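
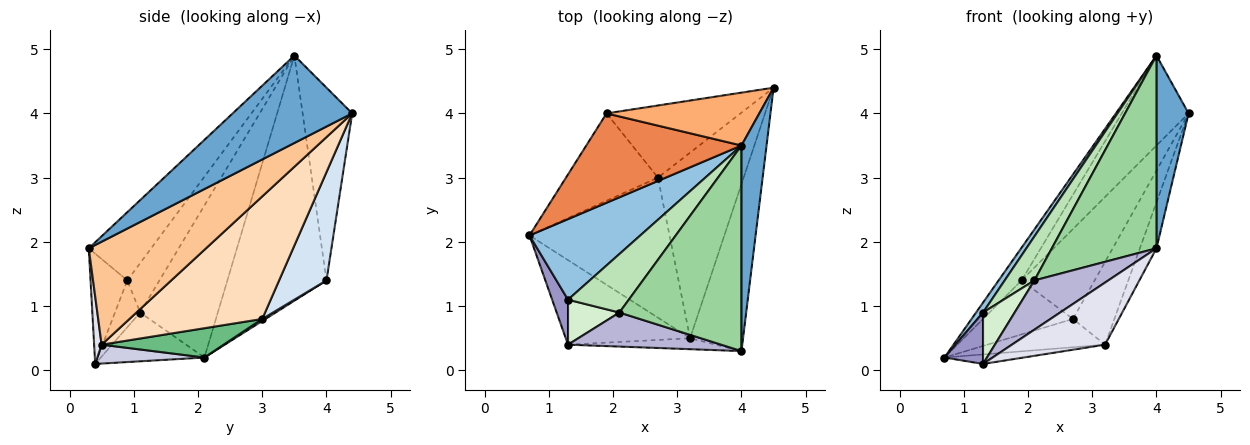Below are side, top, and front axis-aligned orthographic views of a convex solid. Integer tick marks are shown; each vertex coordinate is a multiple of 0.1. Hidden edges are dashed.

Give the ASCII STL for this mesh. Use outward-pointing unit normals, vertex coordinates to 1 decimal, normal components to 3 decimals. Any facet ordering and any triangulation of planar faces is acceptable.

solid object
 facet normal 0.931 -0.250 0.267
  outer loop
   vertex 4.0 3.5 4.9
   vertex 4.0 0.3 1.9
   vertex 4.5 4.4 4.0
  endloop
 endfacet
 facet normal -0.806 -0.072 0.587
  outer loop
   vertex 1.3 1.1 0.9
   vertex 4.0 3.5 4.9
   vertex 0.7 2.1 0.2
  endloop
 endfacet
 facet normal 0.019 0.525 -0.851
  outer loop
   vertex 1.9 4.0 1.4
   vertex 2.7 3.0 0.8
   vertex 0.7 2.1 0.2
  endloop
 endfacet
 facet normal 0.451 0.696 -0.558
  outer loop
   vertex 1.9 4.0 1.4
   vertex 4.5 4.4 4.0
   vertex 2.7 3.0 0.8
  endloop
 endfacet
 facet normal -0.829 0.192 0.525
  outer loop
   vertex 1.9 4.0 1.4
   vertex 0.7 2.1 0.2
   vertex 4.0 3.5 4.9
  endloop
 endfacet
 facet normal -0.539 0.726 0.427
  outer loop
   vertex 1.9 4.0 1.4
   vertex 4.0 3.5 4.9
   vertex 4.5 4.4 4.0
  endloop
 endfacet
 facet normal 0.882 0.125 -0.454
  outer loop
   vertex 3.2 0.5 0.4
   vertex 4.5 4.4 4.0
   vertex 4.0 0.3 1.9
  endloop
 endfacet
 facet normal 0.794 0.248 -0.555
  outer loop
   vertex 3.2 0.5 0.4
   vertex 2.7 3.0 0.8
   vertex 4.5 4.4 4.0
  endloop
 endfacet
 facet normal 0.201 0.194 -0.960
  outer loop
   vertex 3.2 0.5 0.4
   vertex 0.7 2.1 0.2
   vertex 2.7 3.0 0.8
  endloop
 endfacet
 facet normal -0.378 -0.633 0.675
  outer loop
   vertex 2.1 0.9 1.4
   vertex 4.0 0.3 1.9
   vertex 4.0 3.5 4.9
  endloop
 endfacet
 facet normal -0.545 -0.504 0.670
  outer loop
   vertex 2.1 0.9 1.4
   vertex 4.0 3.5 4.9
   vertex 1.3 1.1 0.9
  endloop
 endfacet
 facet normal -0.514 -0.645 0.565
  outer loop
   vertex 1.3 0.4 0.1
   vertex 2.1 0.9 1.4
   vertex 1.3 1.1 0.9
  endloop
 endfacet
 facet normal -0.896 -0.334 0.292
  outer loop
   vertex 1.3 0.4 0.1
   vertex 1.3 1.1 0.9
   vertex 0.7 2.1 0.2
  endloop
 endfacet
 facet normal -0.379 -0.761 0.526
  outer loop
   vertex 1.3 0.4 0.1
   vertex 4.0 0.3 1.9
   vertex 2.1 0.9 1.4
  endloop
 endfacet
 facet normal 0.149 0.111 -0.983
  outer loop
   vertex 1.3 0.4 0.1
   vertex 0.7 2.1 0.2
   vertex 3.2 0.5 0.4
  endloop
 endfacet
 facet normal 0.079 -0.982 -0.173
  outer loop
   vertex 1.3 0.4 0.1
   vertex 3.2 0.5 0.4
   vertex 4.0 0.3 1.9
  endloop
 endfacet
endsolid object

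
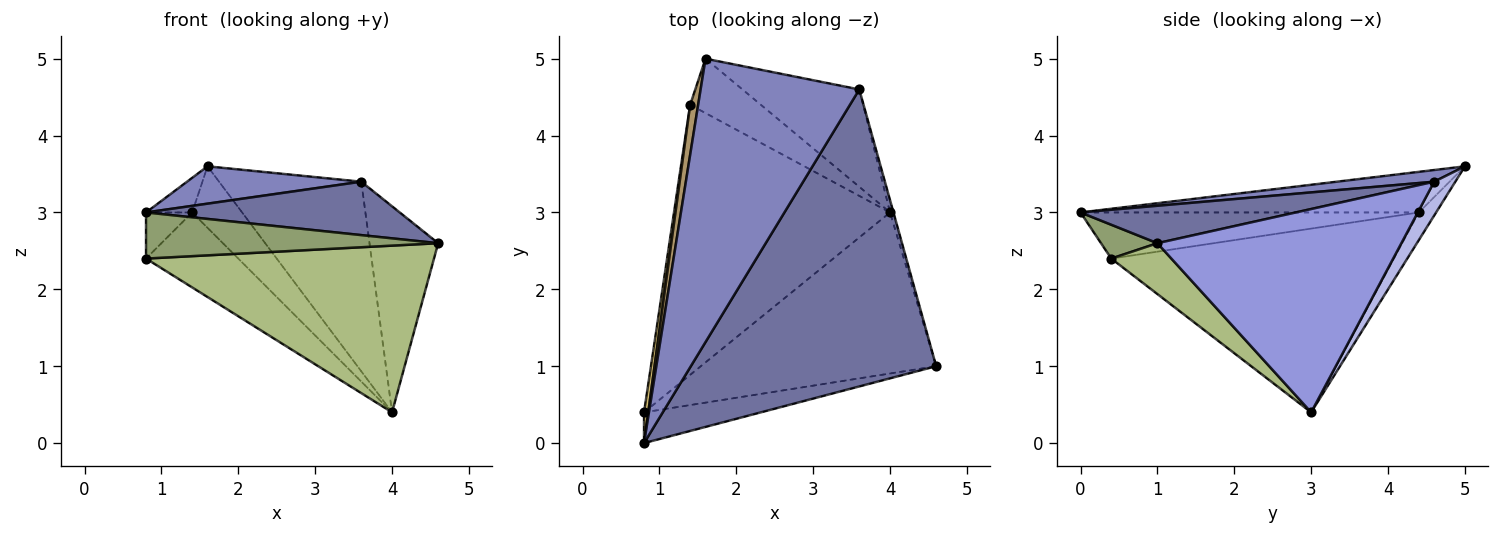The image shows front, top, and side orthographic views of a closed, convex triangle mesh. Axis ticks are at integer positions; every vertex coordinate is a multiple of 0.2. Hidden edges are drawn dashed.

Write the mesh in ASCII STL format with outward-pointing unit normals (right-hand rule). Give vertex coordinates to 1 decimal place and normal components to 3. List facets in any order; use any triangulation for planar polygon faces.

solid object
 facet normal 0.149 -0.175 0.973
  outer loop
   vertex 3.6 4.6 3.4
   vertex 0.8 0.0 3.0
   vertex 4.6 1.0 2.6
  endloop
 endfacet
 facet normal 0.073 -0.130 0.989
  outer loop
   vertex 3.6 4.6 3.4
   vertex 1.6 5.0 3.6
   vertex 0.8 0.0 3.0
  endloop
 endfacet
 facet normal 0.962 0.271 -0.016
  outer loop
   vertex 3.6 4.6 3.4
   vertex 4.6 1.0 2.6
   vertex 4.0 3.0 0.4
  endloop
 endfacet
 facet normal 0.131 0.882 -0.453
  outer loop
   vertex 3.6 4.6 3.4
   vertex 4.0 3.0 0.4
   vertex 1.6 5.0 3.6
  endloop
 endfacet
 facet normal 0.159 -0.822 -0.548
  outer loop
   vertex 0.8 0.4 2.4
   vertex 4.6 1.0 2.6
   vertex 0.8 0.0 3.0
  endloop
 endfacet
 facet normal 0.148 -0.711 -0.687
  outer loop
   vertex 0.8 0.4 2.4
   vertex 4.0 3.0 0.4
   vertex 4.6 1.0 2.6
  endloop
 endfacet
 facet normal -0.251 0.725 -0.641
  outer loop
   vertex 1.4 4.4 3.0
   vertex 1.6 5.0 3.6
   vertex 4.0 3.0 0.4
  endloop
 endfacet
 facet normal -0.634 0.207 -0.745
  outer loop
   vertex 1.4 4.4 3.0
   vertex 4.0 3.0 0.4
   vertex 0.8 0.4 2.4
  endloop
 endfacet
 facet normal -0.972 0.133 0.192
  outer loop
   vertex 1.4 4.4 3.0
   vertex 0.8 0.0 3.0
   vertex 1.6 5.0 3.6
  endloop
 endfacet
 facet normal -0.987 0.135 0.090
  outer loop
   vertex 1.4 4.4 3.0
   vertex 0.8 0.4 2.4
   vertex 0.8 0.0 3.0
  endloop
 endfacet
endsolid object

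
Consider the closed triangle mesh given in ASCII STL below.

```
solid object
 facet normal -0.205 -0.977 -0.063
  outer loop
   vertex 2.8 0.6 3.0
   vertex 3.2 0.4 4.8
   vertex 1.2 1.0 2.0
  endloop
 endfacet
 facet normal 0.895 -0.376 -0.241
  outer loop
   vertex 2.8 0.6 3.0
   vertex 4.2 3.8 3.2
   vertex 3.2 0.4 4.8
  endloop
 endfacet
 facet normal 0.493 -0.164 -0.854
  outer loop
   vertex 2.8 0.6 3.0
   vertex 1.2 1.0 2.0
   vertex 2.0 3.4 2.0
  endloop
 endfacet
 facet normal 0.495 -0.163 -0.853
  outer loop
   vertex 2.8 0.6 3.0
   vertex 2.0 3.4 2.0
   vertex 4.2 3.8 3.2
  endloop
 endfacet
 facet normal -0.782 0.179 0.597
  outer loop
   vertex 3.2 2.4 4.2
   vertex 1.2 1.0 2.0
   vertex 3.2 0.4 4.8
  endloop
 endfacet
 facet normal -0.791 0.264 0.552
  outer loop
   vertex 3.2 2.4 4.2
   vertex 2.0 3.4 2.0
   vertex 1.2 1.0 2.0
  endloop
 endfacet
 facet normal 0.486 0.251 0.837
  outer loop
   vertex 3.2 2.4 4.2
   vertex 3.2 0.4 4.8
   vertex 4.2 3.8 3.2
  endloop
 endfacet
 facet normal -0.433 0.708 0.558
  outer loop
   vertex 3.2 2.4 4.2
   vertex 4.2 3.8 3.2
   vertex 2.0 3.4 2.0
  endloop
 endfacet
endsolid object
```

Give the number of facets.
8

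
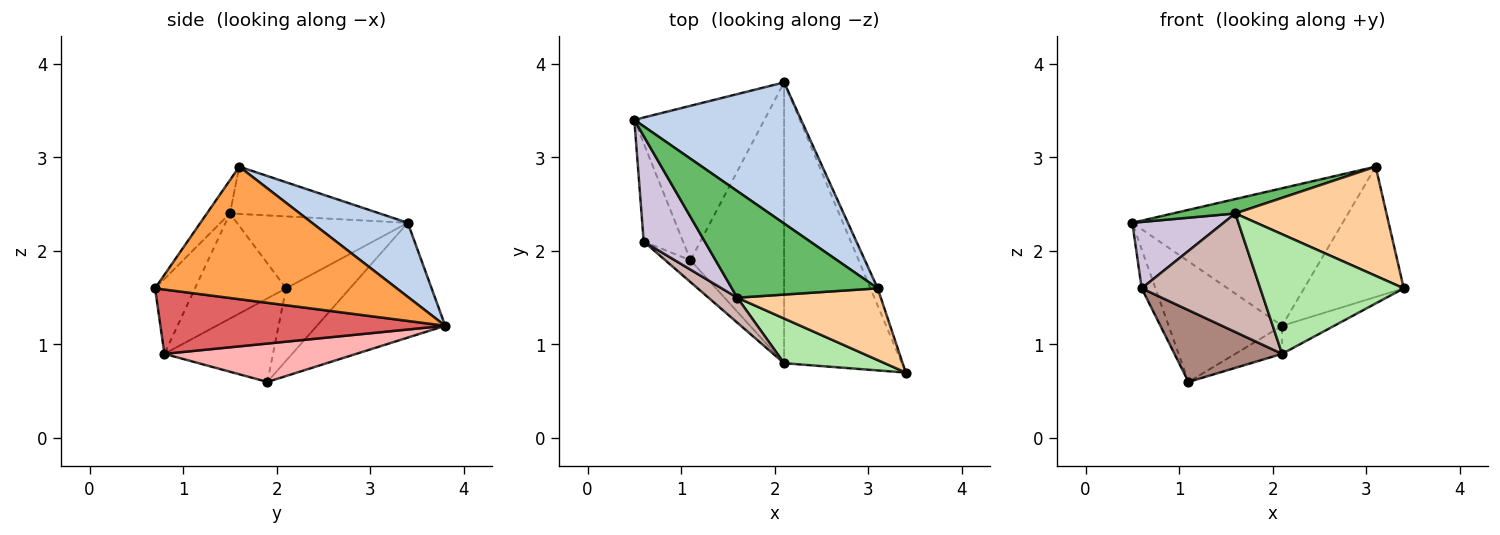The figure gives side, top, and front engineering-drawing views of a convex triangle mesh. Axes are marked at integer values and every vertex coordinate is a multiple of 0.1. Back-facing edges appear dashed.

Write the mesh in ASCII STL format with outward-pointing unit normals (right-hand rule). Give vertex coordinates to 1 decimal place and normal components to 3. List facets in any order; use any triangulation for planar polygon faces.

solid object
 facet normal -0.571 0.505 -0.647
  outer loop
   vertex 1.1 1.9 0.6
   vertex 0.5 3.4 2.3
   vertex 2.1 3.8 1.2
  endloop
 endfacet
 facet normal 0.303 0.665 0.683
  outer loop
   vertex 3.1 1.6 2.9
   vertex 2.1 3.8 1.2
   vertex 0.5 3.4 2.3
  endloop
 endfacet
 facet normal 0.923 0.381 -0.050
  outer loop
   vertex 3.1 1.6 2.9
   vertex 3.4 0.7 1.6
   vertex 2.1 3.8 1.2
  endloop
 endfacet
 facet normal -0.126 -0.829 0.545
  outer loop
   vertex 1.6 1.5 2.4
   vertex 3.4 0.7 1.6
   vertex 3.1 1.6 2.9
  endloop
 endfacet
 facet normal -0.306 -0.127 0.943
  outer loop
   vertex 1.6 1.5 2.4
   vertex 3.1 1.6 2.9
   vertex 0.5 3.4 2.3
  endloop
 endfacet
 facet normal -0.252 -0.906 0.339
  outer loop
   vertex 2.1 0.8 0.9
   vertex 3.4 0.7 1.6
   vertex 1.6 1.5 2.4
  endloop
 endfacet
 facet normal 0.477 0.087 -0.874
  outer loop
   vertex 2.1 0.8 0.9
   vertex 2.1 3.8 1.2
   vertex 3.4 0.7 1.6
  endloop
 endfacet
 facet normal 0.378 0.092 -0.921
  outer loop
   vertex 2.1 0.8 0.9
   vertex 1.1 1.9 0.6
   vertex 2.1 3.8 1.2
  endloop
 endfacet
 facet normal -0.863 0.186 -0.469
  outer loop
   vertex 0.6 2.1 1.6
   vertex 0.5 3.4 2.3
   vertex 1.1 1.9 0.6
  endloop
 endfacet
 facet normal -0.706 -0.377 0.600
  outer loop
   vertex 0.6 2.1 1.6
   vertex 1.6 1.5 2.4
   vertex 0.5 3.4 2.3
  endloop
 endfacet
 facet normal -0.694 -0.688 -0.210
  outer loop
   vertex 0.6 2.1 1.6
   vertex 1.1 1.9 0.6
   vertex 2.1 0.8 0.9
  endloop
 endfacet
 facet normal -0.601 -0.782 0.165
  outer loop
   vertex 0.6 2.1 1.6
   vertex 2.1 0.8 0.9
   vertex 1.6 1.5 2.4
  endloop
 endfacet
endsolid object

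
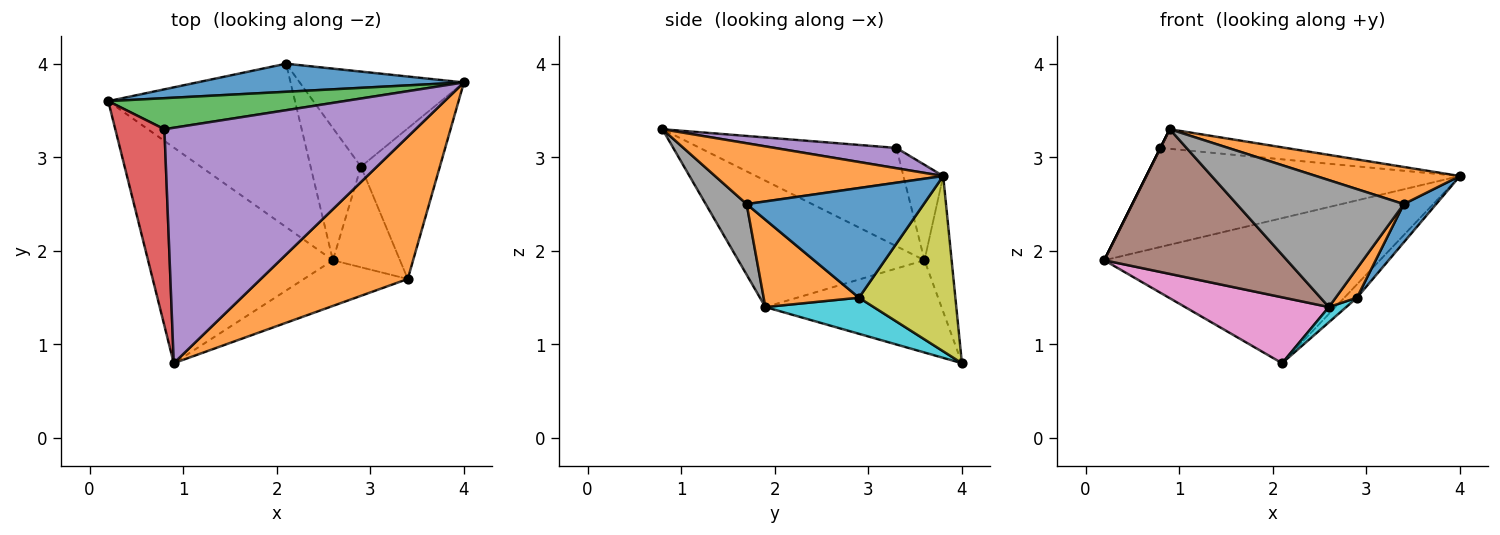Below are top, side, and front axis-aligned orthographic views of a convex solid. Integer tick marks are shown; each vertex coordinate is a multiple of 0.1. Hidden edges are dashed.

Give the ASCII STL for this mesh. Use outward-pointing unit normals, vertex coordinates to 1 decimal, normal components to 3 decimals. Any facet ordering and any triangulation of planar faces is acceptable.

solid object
 facet normal -0.096 0.977 0.189
  outer loop
   vertex 2.1 4.0 0.8
   vertex 0.2 3.6 1.9
   vertex 4.0 3.8 2.8
  endloop
 endfacet
 facet normal 0.372 -0.235 0.898
  outer loop
   vertex 3.4 1.7 2.5
   vertex 4.0 3.8 2.8
   vertex 0.9 0.8 3.3
  endloop
 endfacet
 facet normal -0.120 0.947 0.297
  outer loop
   vertex 0.8 3.3 3.1
   vertex 4.0 3.8 2.8
   vertex 0.2 3.6 1.9
  endloop
 endfacet
 facet normal -0.894 0.000 0.447
  outer loop
   vertex 0.8 3.3 3.1
   vertex 0.2 3.6 1.9
   vertex 0.9 0.8 3.3
  endloop
 endfacet
 facet normal 0.080 0.083 0.993
  outer loop
   vertex 0.8 3.3 3.1
   vertex 0.9 0.8 3.3
   vertex 4.0 3.8 2.8
  endloop
 endfacet
 facet normal -0.494 -0.485 -0.722
  outer loop
   vertex 2.6 1.9 1.4
   vertex 0.9 0.8 3.3
   vertex 0.2 3.6 1.9
  endloop
 endfacet
 facet normal -0.417 -0.340 -0.843
  outer loop
   vertex 2.6 1.9 1.4
   vertex 0.2 3.6 1.9
   vertex 2.1 4.0 0.8
  endloop
 endfacet
 facet normal 0.224 -0.917 -0.330
  outer loop
   vertex 2.6 1.9 1.4
   vertex 3.4 1.7 2.5
   vertex 0.9 0.8 3.3
  endloop
 endfacet
 facet normal 0.726 0.095 -0.681
  outer loop
   vertex 2.9 2.9 1.5
   vertex 2.1 4.0 0.8
   vertex 4.0 3.8 2.8
  endloop
 endfacet
 facet normal 0.580 -0.093 -0.809
  outer loop
   vertex 2.9 2.9 1.5
   vertex 2.6 1.9 1.4
   vertex 2.1 4.0 0.8
  endloop
 endfacet
 facet normal 0.803 -0.147 -0.578
  outer loop
   vertex 2.9 2.9 1.5
   vertex 4.0 3.8 2.8
   vertex 3.4 1.7 2.5
  endloop
 endfacet
 facet normal 0.781 -0.174 -0.600
  outer loop
   vertex 2.9 2.9 1.5
   vertex 3.4 1.7 2.5
   vertex 2.6 1.9 1.4
  endloop
 endfacet
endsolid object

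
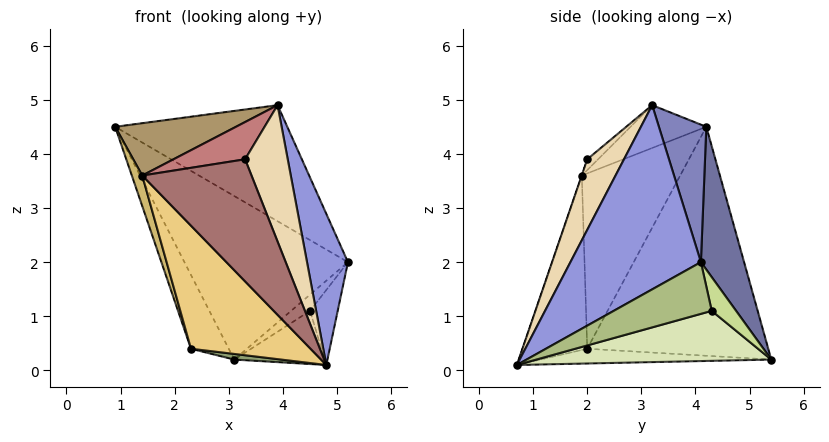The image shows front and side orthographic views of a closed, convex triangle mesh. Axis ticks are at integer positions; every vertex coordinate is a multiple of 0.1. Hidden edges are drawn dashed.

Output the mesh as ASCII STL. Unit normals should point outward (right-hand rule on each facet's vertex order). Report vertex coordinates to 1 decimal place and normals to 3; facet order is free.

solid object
 facet normal 0.237 0.898 0.372
  outer loop
   vertex 3.1 5.4 0.2
   vertex 0.9 4.2 4.5
   vertex 5.2 4.1 2.0
  endloop
 endfacet
 facet normal 0.245 0.889 0.386
  outer loop
   vertex 3.9 3.2 4.9
   vertex 5.2 4.1 2.0
   vertex 0.9 4.2 4.5
  endloop
 endfacet
 facet normal 0.905 -0.284 0.317
  outer loop
   vertex 3.9 3.2 4.9
   vertex 4.8 0.7 0.1
   vertex 5.2 4.1 2.0
  endloop
 endfacet
 facet normal -0.895 0.187 -0.406
  outer loop
   vertex 2.3 2.0 0.4
   vertex 0.9 4.2 4.5
   vertex 3.1 5.4 0.2
  endloop
 endfacet
 facet normal -0.133 -0.027 -0.991
  outer loop
   vertex 2.3 2.0 0.4
   vertex 3.1 5.4 0.2
   vertex 4.8 0.7 0.1
  endloop
 endfacet
 facet normal 0.793 0.224 -0.567
  outer loop
   vertex 4.5 4.3 1.1
   vertex 5.2 4.1 2.0
   vertex 4.8 0.7 0.1
  endloop
 endfacet
 facet normal 0.712 0.554 -0.431
  outer loop
   vertex 4.5 4.3 1.1
   vertex 3.1 5.4 0.2
   vertex 5.2 4.1 2.0
  endloop
 endfacet
 facet normal 0.656 0.252 -0.712
  outer loop
   vertex 4.5 4.3 1.1
   vertex 4.8 0.7 0.1
   vertex 3.1 5.4 0.2
  endloop
 endfacet
 facet normal -0.251 -0.400 0.882
  outer loop
   vertex 1.4 1.9 3.6
   vertex 3.9 3.2 4.9
   vertex 0.9 4.2 4.5
  endloop
 endfacet
 facet normal -0.957 -0.101 -0.272
  outer loop
   vertex 1.4 1.9 3.6
   vertex 0.9 4.2 4.5
   vertex 2.3 2.0 0.4
  endloop
 endfacet
 facet normal -0.470 -0.868 -0.159
  outer loop
   vertex 1.4 1.9 3.6
   vertex 2.3 2.0 0.4
   vertex 4.8 0.7 0.1
  endloop
 endfacet
 facet normal 0.580 -0.673 0.459
  outer loop
   vertex 3.3 2.0 3.9
   vertex 4.8 0.7 0.1
   vertex 3.9 3.2 4.9
  endloop
 endfacet
 facet normal -0.001 -0.946 0.323
  outer loop
   vertex 3.3 2.0 3.9
   vertex 1.4 1.9 3.6
   vertex 4.8 0.7 0.1
  endloop
 endfacet
 facet normal -0.092 -0.610 0.787
  outer loop
   vertex 3.3 2.0 3.9
   vertex 3.9 3.2 4.9
   vertex 1.4 1.9 3.6
  endloop
 endfacet
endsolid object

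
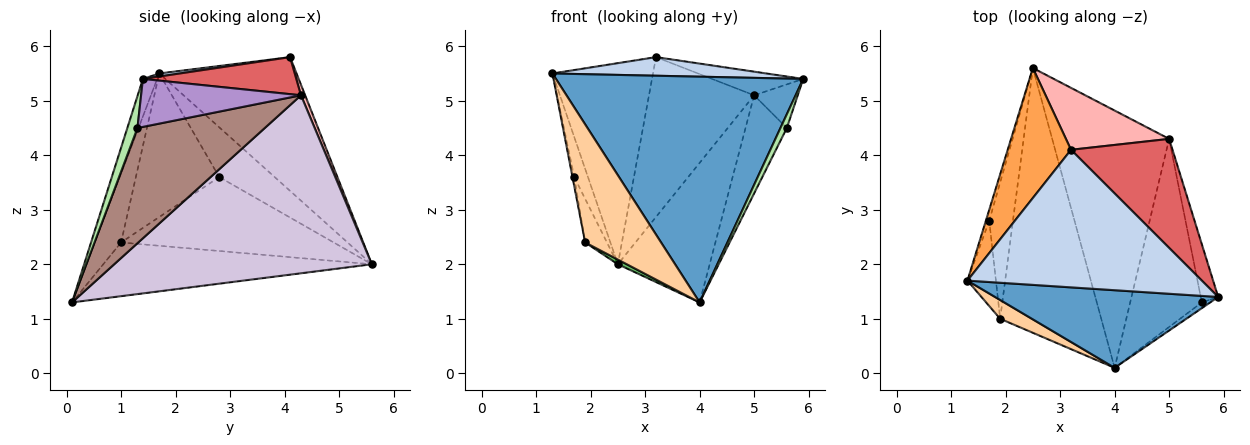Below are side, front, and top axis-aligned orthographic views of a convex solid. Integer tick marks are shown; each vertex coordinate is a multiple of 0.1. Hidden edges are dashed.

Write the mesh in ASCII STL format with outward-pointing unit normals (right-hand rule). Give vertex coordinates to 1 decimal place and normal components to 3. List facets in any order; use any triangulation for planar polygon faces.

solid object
 facet normal -0.055 -0.944 0.325
  outer loop
   vertex 4.0 0.1 1.3
   vertex 5.9 1.4 5.4
   vertex 1.3 1.7 5.5
  endloop
 endfacet
 facet normal 0.013 -0.134 0.991
  outer loop
   vertex 3.2 4.1 5.8
   vertex 1.3 1.7 5.5
   vertex 5.9 1.4 5.4
  endloop
 endfacet
 facet normal -0.754 0.552 0.357
  outer loop
   vertex 3.2 4.1 5.8
   vertex 2.5 5.6 2.0
   vertex 1.3 1.7 5.5
  endloop
 endfacet
 facet normal -0.323 -0.935 0.149
  outer loop
   vertex 1.9 1.0 2.4
   vertex 4.0 0.1 1.3
   vertex 1.3 1.7 5.5
  endloop
 endfacet
 facet normal -0.469 -0.016 -0.883
  outer loop
   vertex 1.9 1.0 2.4
   vertex 2.5 5.6 2.0
   vertex 4.0 0.1 1.3
  endloop
 endfacet
 facet normal 0.825 -0.521 -0.217
  outer loop
   vertex 5.6 1.3 4.5
   vertex 5.9 1.4 5.4
   vertex 4.0 0.1 1.3
  endloop
 endfacet
 facet normal 0.336 0.199 0.921
  outer loop
   vertex 5.0 4.3 5.1
   vertex 3.2 4.1 5.8
   vertex 5.9 1.4 5.4
  endloop
 endfacet
 facet normal 0.037 0.932 0.361
  outer loop
   vertex 5.0 4.3 5.1
   vertex 2.5 5.6 2.0
   vertex 3.2 4.1 5.8
  endloop
 endfacet
 facet normal 0.910 0.248 -0.331
  outer loop
   vertex 5.0 4.3 5.1
   vertex 5.9 1.4 5.4
   vertex 5.6 1.3 4.5
  endloop
 endfacet
 facet normal 0.801 0.285 -0.526
  outer loop
   vertex 5.0 4.3 5.1
   vertex 4.0 0.1 1.3
   vertex 2.5 5.6 2.0
  endloop
 endfacet
 facet normal 0.819 0.266 -0.509
  outer loop
   vertex 5.0 4.3 5.1
   vertex 5.6 1.3 4.5
   vertex 4.0 0.1 1.3
  endloop
 endfacet
 facet normal -0.969 0.239 -0.065
  outer loop
   vertex 1.7 2.8 3.6
   vertex 1.3 1.7 5.5
   vertex 2.5 5.6 2.0
  endloop
 endfacet
 facet normal -0.981 0.021 -0.194
  outer loop
   vertex 1.7 2.8 3.6
   vertex 1.9 1.0 2.4
   vertex 1.3 1.7 5.5
  endloop
 endfacet
 facet normal -0.948 0.097 -0.304
  outer loop
   vertex 1.7 2.8 3.6
   vertex 2.5 5.6 2.0
   vertex 1.9 1.0 2.4
  endloop
 endfacet
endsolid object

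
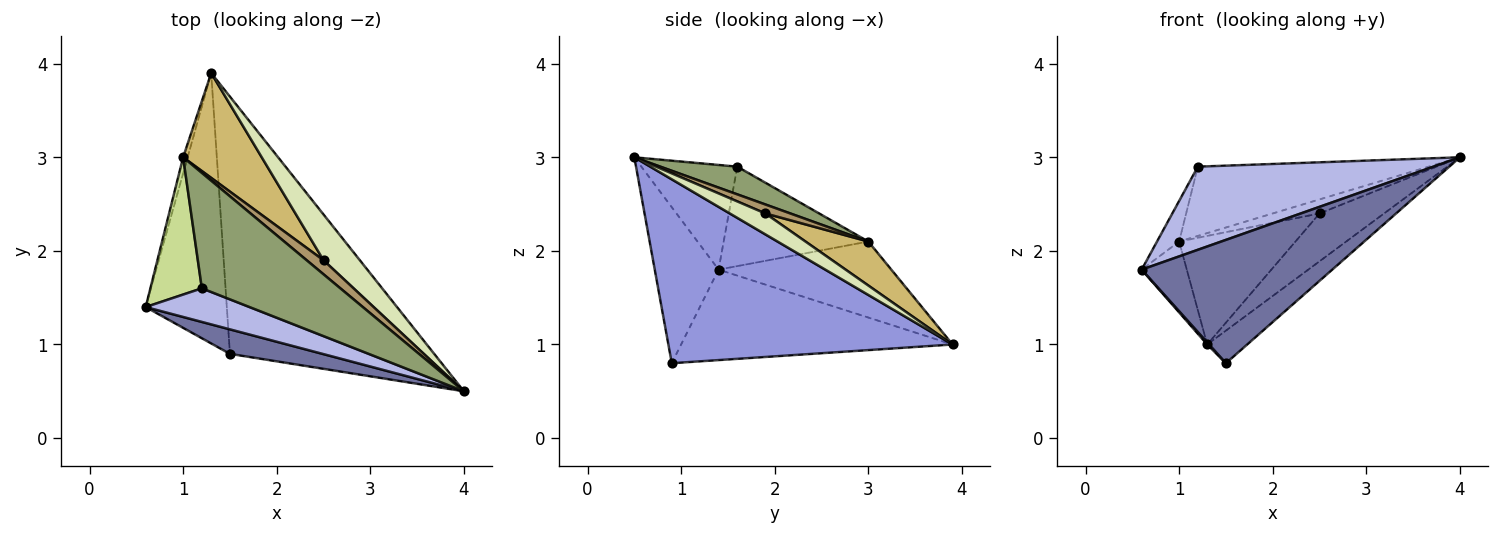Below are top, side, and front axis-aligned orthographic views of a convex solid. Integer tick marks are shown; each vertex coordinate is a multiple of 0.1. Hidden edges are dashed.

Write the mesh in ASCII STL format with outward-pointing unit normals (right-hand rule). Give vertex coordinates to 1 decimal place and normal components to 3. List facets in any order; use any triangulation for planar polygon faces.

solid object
 facet normal -0.312 -0.932 0.185
  outer loop
   vertex 1.5 0.9 0.8
   vertex 4.0 0.5 3.0
   vertex 0.6 1.4 1.8
  endloop
 endfacet
 facet normal -0.745 -0.005 -0.668
  outer loop
   vertex 1.5 0.9 0.8
   vertex 0.6 1.4 1.8
   vertex 1.3 3.9 1.0
  endloop
 endfacet
 facet normal 0.666 0.094 -0.740
  outer loop
   vertex 1.5 0.9 0.8
   vertex 1.3 3.9 1.0
   vertex 4.0 0.5 3.0
  endloop
 endfacet
 facet normal -0.353 -0.867 0.350
  outer loop
   vertex 1.2 1.6 2.9
   vertex 0.6 1.4 1.8
   vertex 4.0 0.5 3.0
  endloop
 endfacet
 facet normal 0.169 0.507 0.845
  outer loop
   vertex 1.0 3.0 2.1
   vertex 1.2 1.6 2.9
   vertex 4.0 0.5 3.0
  endloop
 endfacet
 facet normal -0.966 0.252 -0.057
  outer loop
   vertex 1.0 3.0 2.1
   vertex 1.3 3.9 1.0
   vertex 0.6 1.4 1.8
  endloop
 endfacet
 facet normal -0.880 0.135 0.456
  outer loop
   vertex 1.0 3.0 2.1
   vertex 0.6 1.4 1.8
   vertex 1.2 1.6 2.9
  endloop
 endfacet
 facet normal 0.370 0.671 0.642
  outer loop
   vertex 2.5 1.9 2.4
   vertex 4.0 0.5 3.0
   vertex 1.3 3.9 1.0
  endloop
 endfacet
 facet normal 0.353 0.662 0.662
  outer loop
   vertex 2.5 1.9 2.4
   vertex 1.0 3.0 2.1
   vertex 4.0 0.5 3.0
  endloop
 endfacet
 facet normal 0.362 0.671 0.647
  outer loop
   vertex 2.5 1.9 2.4
   vertex 1.3 3.9 1.0
   vertex 1.0 3.0 2.1
  endloop
 endfacet
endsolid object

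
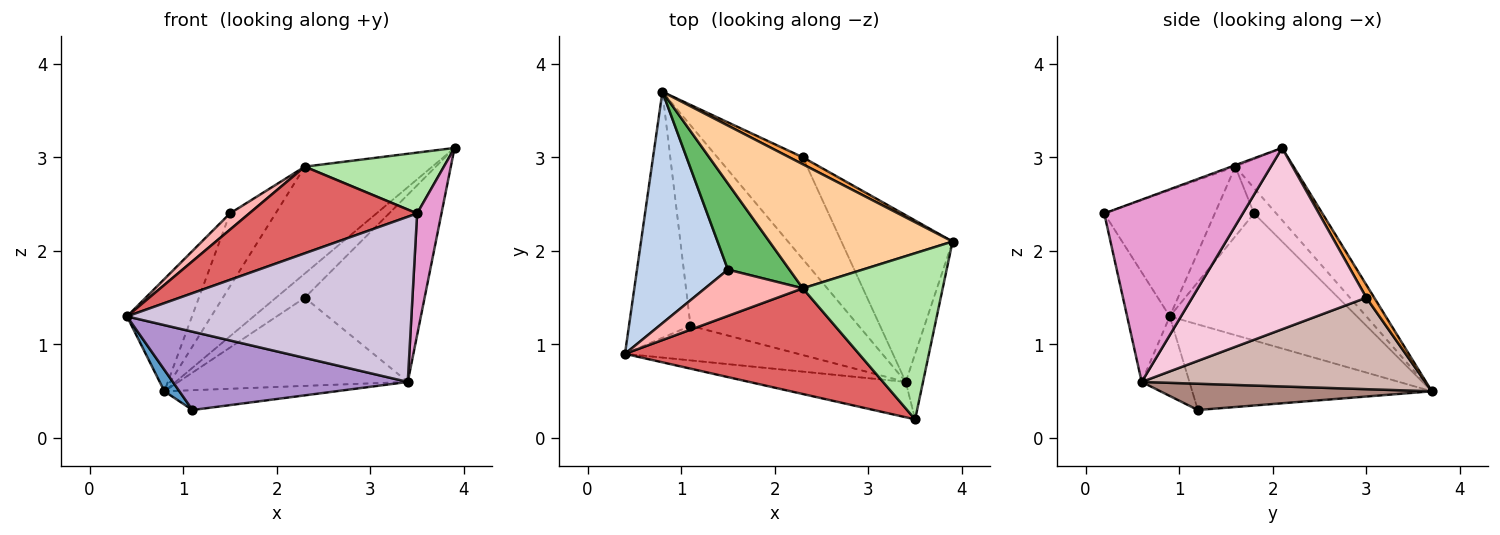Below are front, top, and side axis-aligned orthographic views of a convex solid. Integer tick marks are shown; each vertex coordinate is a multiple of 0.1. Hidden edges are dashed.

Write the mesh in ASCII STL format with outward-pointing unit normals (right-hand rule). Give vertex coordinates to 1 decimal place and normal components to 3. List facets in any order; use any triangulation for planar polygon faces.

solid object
 facet normal -0.811 -0.051 -0.583
  outer loop
   vertex 1.1 1.2 0.3
   vertex 0.4 0.9 1.3
   vertex 0.8 3.7 0.5
  endloop
 endfacet
 facet normal -0.783 0.272 0.560
  outer loop
   vertex 1.5 1.8 2.4
   vertex 0.8 3.7 0.5
   vertex 0.4 0.9 1.3
  endloop
 endfacet
 facet normal 0.256 0.929 0.267
  outer loop
   vertex 2.3 3.0 1.5
   vertex 0.8 3.7 0.5
   vertex 3.9 2.1 3.1
  endloop
 endfacet
 facet normal -0.286 0.625 0.726
  outer loop
   vertex 2.3 1.6 2.9
   vertex 3.9 2.1 3.1
   vertex 0.8 3.7 0.5
  endloop
 endfacet
 facet normal -0.300 0.617 0.728
  outer loop
   vertex 2.3 1.6 2.9
   vertex 0.8 3.7 0.5
   vertex 1.5 1.8 2.4
  endloop
 endfacet
 facet normal -0.010 -0.344 0.939
  outer loop
   vertex 2.3 1.6 2.9
   vertex 3.5 0.2 2.4
   vertex 3.9 2.1 3.1
  endloop
 endfacet
 facet normal -0.385 -0.585 0.714
  outer loop
   vertex 2.3 1.6 2.9
   vertex 0.4 0.9 1.3
   vertex 3.5 0.2 2.4
  endloop
 endfacet
 facet normal -0.558 -0.275 0.783
  outer loop
   vertex 2.3 1.6 2.9
   vertex 1.5 1.8 2.4
   vertex 0.4 0.9 1.3
  endloop
 endfacet
 facet normal -0.183 -0.899 -0.398
  outer loop
   vertex 3.4 0.6 0.6
   vertex 0.4 0.9 1.3
   vertex 1.1 1.2 0.3
  endloop
 endfacet
 facet normal -0.145 -0.968 -0.207
  outer loop
   vertex 3.4 0.6 0.6
   vertex 3.5 0.2 2.4
   vertex 0.4 0.9 1.3
  endloop
 endfacet
 facet normal 0.154 0.097 -0.983
  outer loop
   vertex 3.4 0.6 0.6
   vertex 1.1 1.2 0.3
   vertex 0.8 3.7 0.5
  endloop
 endfacet
 facet normal 0.629 0.509 -0.588
  outer loop
   vertex 3.4 0.6 0.6
   vertex 0.8 3.7 0.5
   vertex 2.3 3.0 1.5
  endloop
 endfacet
 facet normal 0.981 -0.172 -0.093
  outer loop
   vertex 3.4 0.6 0.6
   vertex 3.9 2.1 3.1
   vertex 3.5 0.2 2.4
  endloop
 endfacet
 facet normal 0.735 0.506 -0.451
  outer loop
   vertex 3.4 0.6 0.6
   vertex 2.3 3.0 1.5
   vertex 3.9 2.1 3.1
  endloop
 endfacet
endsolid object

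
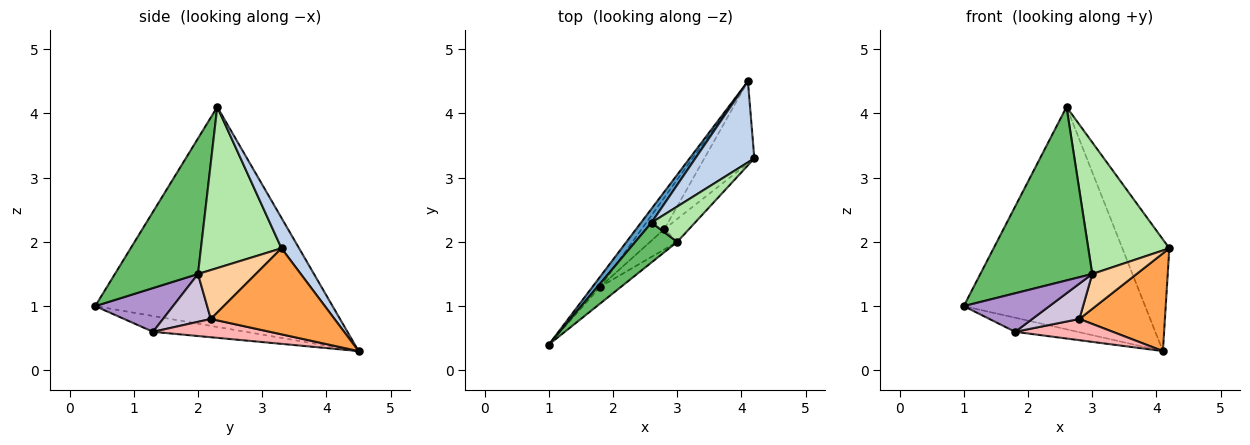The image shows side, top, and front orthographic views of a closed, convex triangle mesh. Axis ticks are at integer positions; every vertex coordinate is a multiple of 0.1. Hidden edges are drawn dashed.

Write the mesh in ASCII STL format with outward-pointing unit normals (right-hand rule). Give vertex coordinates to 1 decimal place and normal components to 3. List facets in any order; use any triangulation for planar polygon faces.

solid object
 facet normal -0.794 0.607 0.038
  outer loop
   vertex 2.6 2.3 4.1
   vertex 4.1 4.5 0.3
   vertex 1.0 0.4 1.0
  endloop
 endfacet
 facet normal 0.290 0.774 0.563
  outer loop
   vertex 2.6 2.3 4.1
   vertex 4.2 3.3 1.9
   vertex 4.1 4.5 0.3
  endloop
 endfacet
 facet normal 0.742 -0.513 -0.431
  outer loop
   vertex 2.8 2.2 0.8
   vertex 4.1 4.5 0.3
   vertex 4.2 3.3 1.9
  endloop
 endfacet
 facet normal 0.736 -0.565 -0.372
  outer loop
   vertex 3.0 2.0 1.5
   vertex 2.8 2.2 0.8
   vertex 4.2 3.3 1.9
  endloop
 endfacet
 facet normal 0.586 -0.790 0.181
  outer loop
   vertex 3.0 2.0 1.5
   vertex 2.6 2.3 4.1
   vertex 1.0 0.4 1.0
  endloop
 endfacet
 facet normal 0.693 -0.697 0.187
  outer loop
   vertex 3.0 2.0 1.5
   vertex 4.2 3.3 1.9
   vertex 2.6 2.3 4.1
  endloop
 endfacet
 facet normal -0.770 0.518 -0.373
  outer loop
   vertex 1.8 1.3 0.6
   vertex 1.0 0.4 1.0
   vertex 4.1 4.5 0.3
  endloop
 endfacet
 facet normal 0.556 -0.464 -0.690
  outer loop
   vertex 1.8 1.3 0.6
   vertex 4.1 4.5 0.3
   vertex 2.8 2.2 0.8
  endloop
 endfacet
 facet normal 0.640 -0.705 -0.305
  outer loop
   vertex 1.8 1.3 0.6
   vertex 3.0 2.0 1.5
   vertex 1.0 0.4 1.0
  endloop
 endfacet
 facet normal 0.661 -0.651 -0.375
  outer loop
   vertex 1.8 1.3 0.6
   vertex 2.8 2.2 0.8
   vertex 3.0 2.0 1.5
  endloop
 endfacet
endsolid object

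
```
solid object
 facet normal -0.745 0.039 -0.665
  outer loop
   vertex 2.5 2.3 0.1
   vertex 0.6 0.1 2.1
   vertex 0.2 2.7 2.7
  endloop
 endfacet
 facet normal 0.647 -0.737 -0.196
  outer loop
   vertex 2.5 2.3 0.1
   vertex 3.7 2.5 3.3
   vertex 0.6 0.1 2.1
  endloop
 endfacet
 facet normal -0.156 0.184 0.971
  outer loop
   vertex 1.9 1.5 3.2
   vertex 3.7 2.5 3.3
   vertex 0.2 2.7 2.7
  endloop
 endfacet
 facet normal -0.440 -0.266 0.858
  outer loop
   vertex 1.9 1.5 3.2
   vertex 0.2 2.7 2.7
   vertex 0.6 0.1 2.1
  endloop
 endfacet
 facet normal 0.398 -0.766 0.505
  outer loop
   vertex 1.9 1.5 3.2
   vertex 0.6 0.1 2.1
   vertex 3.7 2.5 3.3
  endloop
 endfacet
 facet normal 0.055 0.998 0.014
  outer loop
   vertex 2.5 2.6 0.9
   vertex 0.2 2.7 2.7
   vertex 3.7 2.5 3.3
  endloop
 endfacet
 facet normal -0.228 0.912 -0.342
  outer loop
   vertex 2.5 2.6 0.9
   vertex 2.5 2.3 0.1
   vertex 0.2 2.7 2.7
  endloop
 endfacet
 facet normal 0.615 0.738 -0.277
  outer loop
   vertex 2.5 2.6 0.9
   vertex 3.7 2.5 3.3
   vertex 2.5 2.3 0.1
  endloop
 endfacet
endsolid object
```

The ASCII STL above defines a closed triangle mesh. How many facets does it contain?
8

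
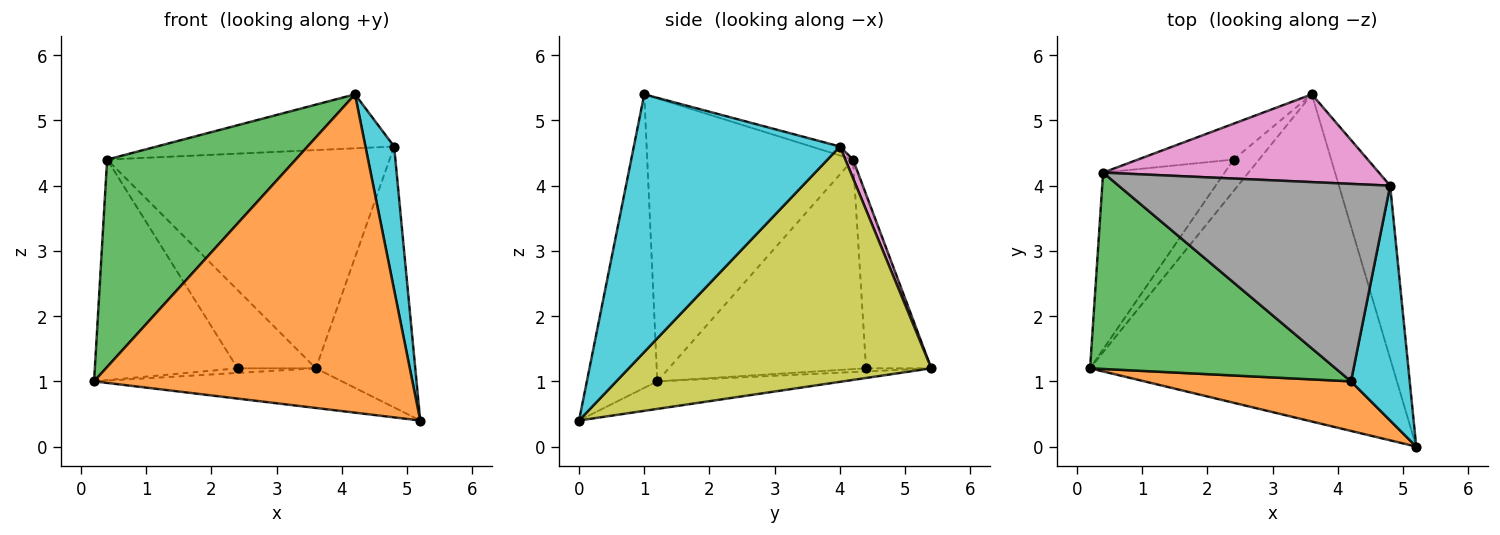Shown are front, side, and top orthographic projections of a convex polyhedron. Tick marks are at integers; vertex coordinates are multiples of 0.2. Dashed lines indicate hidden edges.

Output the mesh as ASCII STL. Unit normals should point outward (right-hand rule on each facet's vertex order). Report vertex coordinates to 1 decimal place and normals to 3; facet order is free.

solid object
 facet normal -0.090 0.120 -0.989
  outer loop
   vertex 3.6 5.4 1.2
   vertex 5.2 0.0 0.4
   vertex 0.2 1.2 1.0
  endloop
 endfacet
 facet normal -0.214 -0.965 0.150
  outer loop
   vertex 4.2 1.0 5.4
   vertex 0.2 1.2 1.0
   vertex 5.2 0.0 0.4
  endloop
 endfacet
 facet normal -0.621 -0.569 0.539
  outer loop
   vertex 0.4 4.2 4.4
   vertex 0.2 1.2 1.0
   vertex 4.2 1.0 5.4
  endloop
 endfacet
 facet normal -0.120 0.144 -0.982
  outer loop
   vertex 2.4 4.4 1.2
   vertex 3.6 5.4 1.2
   vertex 0.2 1.2 1.0
  endloop
 endfacet
 facet normal -0.733 0.531 -0.425
  outer loop
   vertex 2.4 4.4 1.2
   vertex 0.2 1.2 1.0
   vertex 0.4 4.2 4.4
  endloop
 endfacet
 facet normal -0.604 0.725 -0.332
  outer loop
   vertex 2.4 4.4 1.2
   vertex 0.4 4.2 4.4
   vertex 3.6 5.4 1.2
  endloop
 endfacet
 facet normal 0.025 0.927 0.373
  outer loop
   vertex 4.8 4.0 4.6
   vertex 3.6 5.4 1.2
   vertex 0.4 4.2 4.4
  endloop
 endfacet
 facet normal -0.032 0.263 0.964
  outer loop
   vertex 4.8 4.0 4.6
   vertex 0.4 4.2 4.4
   vertex 4.2 1.0 5.4
  endloop
 endfacet
 facet normal 0.930 0.306 -0.203
  outer loop
   vertex 4.8 4.0 4.6
   vertex 5.2 0.0 0.4
   vertex 3.6 5.4 1.2
  endloop
 endfacet
 facet normal 0.966 -0.135 0.220
  outer loop
   vertex 4.8 4.0 4.6
   vertex 4.2 1.0 5.4
   vertex 5.2 0.0 0.4
  endloop
 endfacet
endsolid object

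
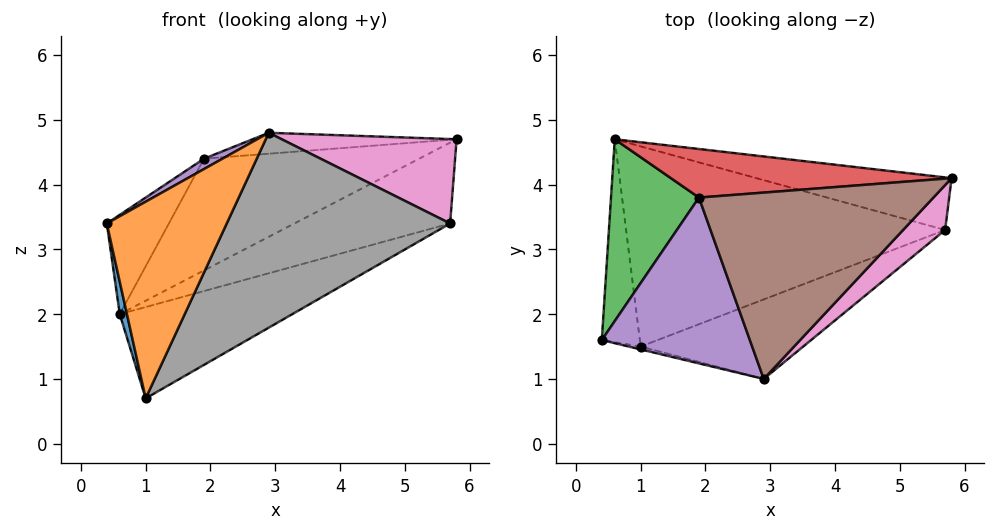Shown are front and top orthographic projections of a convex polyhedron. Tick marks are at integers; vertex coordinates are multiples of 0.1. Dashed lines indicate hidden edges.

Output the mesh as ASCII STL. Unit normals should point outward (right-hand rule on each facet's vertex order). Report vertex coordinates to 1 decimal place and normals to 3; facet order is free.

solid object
 facet normal -0.976 -0.034 -0.216
  outer loop
   vertex 1.0 1.5 0.7
   vertex 0.4 1.6 3.4
   vertex 0.6 4.7 2.0
  endloop
 endfacet
 facet normal -0.226 -0.974 -0.014
  outer loop
   vertex 2.9 1.0 4.8
   vertex 0.4 1.6 3.4
   vertex 1.0 1.5 0.7
  endloop
 endfacet
 facet normal -0.790 0.294 0.538
  outer loop
   vertex 1.9 3.8 4.4
   vertex 0.6 4.7 2.0
   vertex 0.4 1.6 3.4
  endloop
 endfacet
 facet normal -0.101 0.912 0.397
  outer loop
   vertex 1.9 3.8 4.4
   vertex 5.8 4.1 4.7
   vertex 0.6 4.7 2.0
  endloop
 endfacet
 facet normal -0.498 -0.054 0.866
  outer loop
   vertex 1.9 3.8 4.4
   vertex 0.4 1.6 3.4
   vertex 2.9 1.0 4.8
  endloop
 endfacet
 facet normal -0.085 0.111 0.990
  outer loop
   vertex 1.9 3.8 4.4
   vertex 2.9 1.0 4.8
   vertex 5.8 4.1 4.7
  endloop
 endfacet
 facet normal 0.693 -0.637 0.339
  outer loop
   vertex 5.7 3.3 3.4
   vertex 5.8 4.1 4.7
   vertex 2.9 1.0 4.8
  endloop
 endfacet
 facet normal 0.496 -0.804 -0.328
  outer loop
   vertex 5.7 3.3 3.4
   vertex 2.9 1.0 4.8
   vertex 1.0 1.5 0.7
  endloop
 endfacet
 facet normal 0.355 0.784 -0.510
  outer loop
   vertex 5.7 3.3 3.4
   vertex 0.6 4.7 2.0
   vertex 5.8 4.1 4.7
  endloop
 endfacet
 facet normal 0.342 0.390 -0.855
  outer loop
   vertex 5.7 3.3 3.4
   vertex 1.0 1.5 0.7
   vertex 0.6 4.7 2.0
  endloop
 endfacet
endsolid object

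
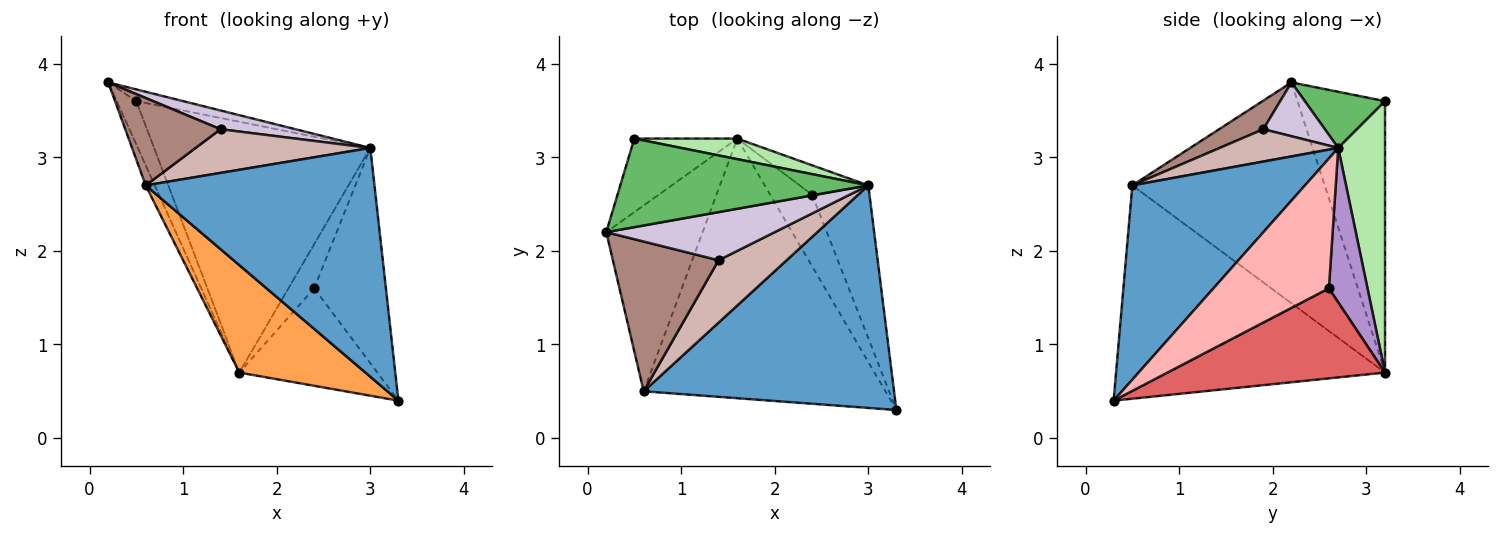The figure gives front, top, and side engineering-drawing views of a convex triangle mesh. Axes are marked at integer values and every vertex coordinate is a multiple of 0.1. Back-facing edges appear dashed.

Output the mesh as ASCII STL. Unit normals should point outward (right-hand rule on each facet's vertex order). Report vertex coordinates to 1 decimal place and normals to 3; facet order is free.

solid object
 facet normal 0.476 -0.630 0.613
  outer loop
   vertex 0.6 0.5 2.7
   vertex 3.3 0.3 0.4
   vertex 3.0 2.7 3.1
  endloop
 endfacet
 facet normal -0.916 0.043 -0.400
  outer loop
   vertex 0.6 0.5 2.7
   vertex 0.2 2.2 3.8
   vertex 1.6 3.2 0.7
  endloop
 endfacet
 facet normal -0.632 -0.296 -0.716
  outer loop
   vertex 0.6 0.5 2.7
   vertex 1.6 3.2 0.7
   vertex 3.3 0.3 0.4
  endloop
 endfacet
 facet normal -0.915 0.205 -0.347
  outer loop
   vertex 0.5 3.2 3.6
   vertex 1.6 3.2 0.7
   vertex 0.2 2.2 3.8
  endloop
 endfacet
 facet normal 0.219 0.128 0.967
  outer loop
   vertex 0.5 3.2 3.6
   vertex 0.2 2.2 3.8
   vertex 3.0 2.7 3.1
  endloop
 endfacet
 facet normal 0.211 0.974 0.080
  outer loop
   vertex 0.5 3.2 3.6
   vertex 3.0 2.7 3.1
   vertex 1.6 3.2 0.7
  endloop
 endfacet
 facet normal 0.786 0.499 -0.366
  outer loop
   vertex 2.4 2.6 1.6
   vertex 3.3 0.3 0.4
   vertex 1.6 3.2 0.7
  endloop
 endfacet
 facet normal 0.795 0.494 -0.351
  outer loop
   vertex 2.4 2.6 1.6
   vertex 3.0 2.7 3.1
   vertex 3.3 0.3 0.4
  endloop
 endfacet
 facet normal 0.780 0.520 -0.347
  outer loop
   vertex 2.4 2.6 1.6
   vertex 1.6 3.2 0.7
   vertex 3.0 2.7 3.1
  endloop
 endfacet
 facet normal 0.285 -0.347 0.893
  outer loop
   vertex 1.4 1.9 3.3
   vertex 3.0 2.7 3.1
   vertex 0.2 2.2 3.8
  endloop
 endfacet
 facet normal 0.228 -0.491 0.841
  outer loop
   vertex 1.4 1.9 3.3
   vertex 0.2 2.2 3.8
   vertex 0.6 0.5 2.7
  endloop
 endfacet
 facet normal 0.363 -0.534 0.763
  outer loop
   vertex 1.4 1.9 3.3
   vertex 0.6 0.5 2.7
   vertex 3.0 2.7 3.1
  endloop
 endfacet
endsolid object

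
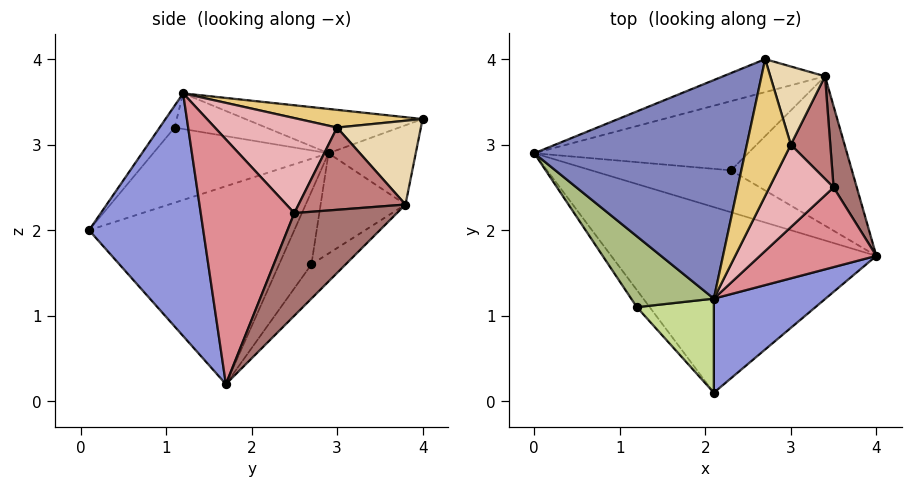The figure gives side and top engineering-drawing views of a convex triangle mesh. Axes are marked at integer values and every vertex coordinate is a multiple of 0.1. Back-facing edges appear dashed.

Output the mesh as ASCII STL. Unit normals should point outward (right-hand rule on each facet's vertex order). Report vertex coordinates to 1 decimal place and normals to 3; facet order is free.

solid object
 facet normal -0.588 -0.188 -0.787
  outer loop
   vertex 2.1 0.1 2.0
   vertex 0.0 2.9 2.9
   vertex 4.0 1.7 0.2
  endloop
 endfacet
 facet normal -0.203 0.147 0.968
  outer loop
   vertex 2.1 1.2 3.6
   vertex 2.7 4.0 3.3
   vertex 0.0 2.9 2.9
  endloop
 endfacet
 facet normal 0.776 -0.520 0.357
  outer loop
   vertex 2.1 1.2 3.6
   vertex 2.1 0.1 2.0
   vertex 4.0 1.7 0.2
  endloop
 endfacet
 facet normal -0.299 0.874 -0.384
  outer loop
   vertex 3.4 3.8 2.3
   vertex 0.0 2.9 2.9
   vertex 2.7 4.0 3.3
  endloop
 endfacet
 facet normal -0.813 -0.565 -0.139
  outer loop
   vertex 1.2 1.1 3.2
   vertex 0.0 2.9 2.9
   vertex 2.1 0.1 2.0
  endloop
 endfacet
 facet normal -0.393 -0.110 0.913
  outer loop
   vertex 1.2 1.1 3.2
   vertex 2.1 1.2 3.6
   vertex 0.0 2.9 2.9
  endloop
 endfacet
 facet normal -0.158 -0.814 0.559
  outer loop
   vertex 1.2 1.1 3.2
   vertex 2.1 0.1 2.0
   vertex 2.1 1.2 3.6
  endloop
 endfacet
 facet normal -0.420 0.416 -0.807
  outer loop
   vertex 2.3 2.7 1.6
   vertex 4.0 1.7 0.2
   vertex 0.0 2.9 2.9
  endloop
 endfacet
 facet normal -0.300 0.707 -0.640
  outer loop
   vertex 2.3 2.7 1.6
   vertex 0.0 2.9 2.9
   vertex 3.4 3.8 2.3
  endloop
 endfacet
 facet normal -0.204 0.663 -0.721
  outer loop
   vertex 2.3 2.7 1.6
   vertex 3.4 3.8 2.3
   vertex 4.0 1.7 0.2
  endloop
 endfacet
 facet normal 0.374 0.019 0.927
  outer loop
   vertex 3.0 3.0 3.2
   vertex 2.7 4.0 3.3
   vertex 2.1 1.2 3.6
  endloop
 endfacet
 facet normal 0.822 0.193 0.537
  outer loop
   vertex 3.0 3.0 3.2
   vertex 3.4 3.8 2.3
   vertex 2.7 4.0 3.3
  endloop
 endfacet
 facet normal 0.974 0.058 0.220
  outer loop
   vertex 3.5 2.5 2.2
   vertex 4.0 1.7 0.2
   vertex 3.4 3.8 2.3
  endloop
 endfacet
 facet normal 0.901 0.036 0.432
  outer loop
   vertex 3.5 2.5 2.2
   vertex 3.4 3.8 2.3
   vertex 3.0 3.0 3.2
  endloop
 endfacet
 facet normal 0.804 -0.454 0.383
  outer loop
   vertex 3.5 2.5 2.2
   vertex 2.1 1.2 3.6
   vertex 4.0 1.7 0.2
  endloop
 endfacet
 facet normal 0.796 -0.279 0.537
  outer loop
   vertex 3.5 2.5 2.2
   vertex 3.0 3.0 3.2
   vertex 2.1 1.2 3.6
  endloop
 endfacet
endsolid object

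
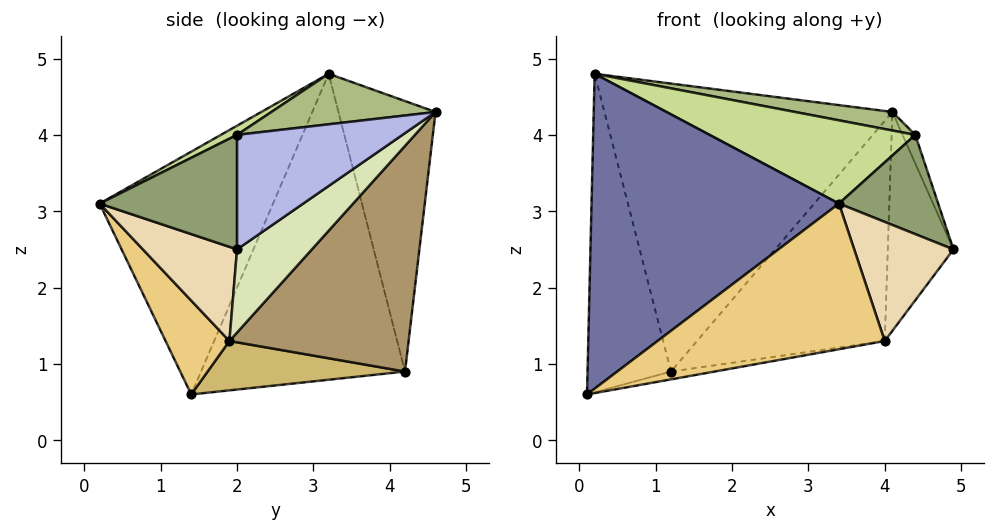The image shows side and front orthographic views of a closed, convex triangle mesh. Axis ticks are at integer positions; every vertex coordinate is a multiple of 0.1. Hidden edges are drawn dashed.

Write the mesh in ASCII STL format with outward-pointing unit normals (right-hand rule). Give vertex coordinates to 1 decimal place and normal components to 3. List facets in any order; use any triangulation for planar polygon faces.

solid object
 facet normal -0.539 -0.769 0.343
  outer loop
   vertex 3.4 0.2 3.1
   vertex 0.2 3.2 4.8
   vertex 0.1 1.4 0.6
  endloop
 endfacet
 facet normal -0.917 0.375 -0.139
  outer loop
   vertex 1.2 4.2 0.9
   vertex 0.1 1.4 0.6
   vertex 0.2 3.2 4.8
  endloop
 endfacet
 facet normal -0.315 0.936 0.159
  outer loop
   vertex 1.2 4.2 0.9
   vertex 0.2 3.2 4.8
   vertex 4.1 4.6 4.3
  endloop
 endfacet
 facet normal 0.946 0.073 0.315
  outer loop
   vertex 4.4 2.0 4.0
   vertex 4.9 2.0 2.5
   vertex 4.1 4.6 4.3
  endloop
 endfacet
 facet normal 0.783 -0.565 0.261
  outer loop
   vertex 4.4 2.0 4.0
   vertex 3.4 0.2 3.1
   vertex 4.9 2.0 2.5
  endloop
 endfacet
 facet normal 0.160 -0.095 0.983
  outer loop
   vertex 4.4 2.0 4.0
   vertex 4.1 4.6 4.3
   vertex 0.2 3.2 4.8
  endloop
 endfacet
 facet normal 0.036 -0.463 0.886
  outer loop
   vertex 4.4 2.0 4.0
   vertex 0.2 3.2 4.8
   vertex 3.4 0.2 3.1
  endloop
 endfacet
 facet normal 0.639 0.561 -0.526
  outer loop
   vertex 4.0 1.9 1.3
   vertex 4.1 4.6 4.3
   vertex 4.9 2.0 2.5
  endloop
 endfacet
 facet normal 0.573 0.600 -0.559
  outer loop
   vertex 4.0 1.9 1.3
   vertex 1.2 4.2 0.9
   vertex 4.1 4.6 4.3
  endloop
 endfacet
 facet normal 0.172 0.038 -0.984
  outer loop
   vertex 4.0 1.9 1.3
   vertex 0.1 1.4 0.6
   vertex 1.2 4.2 0.9
  endloop
 endfacet
 facet normal 0.209 -0.745 -0.634
  outer loop
   vertex 4.0 1.9 1.3
   vertex 3.4 0.2 3.1
   vertex 0.1 1.4 0.6
  endloop
 endfacet
 facet normal 0.626 -0.660 -0.415
  outer loop
   vertex 4.0 1.9 1.3
   vertex 4.9 2.0 2.5
   vertex 3.4 0.2 3.1
  endloop
 endfacet
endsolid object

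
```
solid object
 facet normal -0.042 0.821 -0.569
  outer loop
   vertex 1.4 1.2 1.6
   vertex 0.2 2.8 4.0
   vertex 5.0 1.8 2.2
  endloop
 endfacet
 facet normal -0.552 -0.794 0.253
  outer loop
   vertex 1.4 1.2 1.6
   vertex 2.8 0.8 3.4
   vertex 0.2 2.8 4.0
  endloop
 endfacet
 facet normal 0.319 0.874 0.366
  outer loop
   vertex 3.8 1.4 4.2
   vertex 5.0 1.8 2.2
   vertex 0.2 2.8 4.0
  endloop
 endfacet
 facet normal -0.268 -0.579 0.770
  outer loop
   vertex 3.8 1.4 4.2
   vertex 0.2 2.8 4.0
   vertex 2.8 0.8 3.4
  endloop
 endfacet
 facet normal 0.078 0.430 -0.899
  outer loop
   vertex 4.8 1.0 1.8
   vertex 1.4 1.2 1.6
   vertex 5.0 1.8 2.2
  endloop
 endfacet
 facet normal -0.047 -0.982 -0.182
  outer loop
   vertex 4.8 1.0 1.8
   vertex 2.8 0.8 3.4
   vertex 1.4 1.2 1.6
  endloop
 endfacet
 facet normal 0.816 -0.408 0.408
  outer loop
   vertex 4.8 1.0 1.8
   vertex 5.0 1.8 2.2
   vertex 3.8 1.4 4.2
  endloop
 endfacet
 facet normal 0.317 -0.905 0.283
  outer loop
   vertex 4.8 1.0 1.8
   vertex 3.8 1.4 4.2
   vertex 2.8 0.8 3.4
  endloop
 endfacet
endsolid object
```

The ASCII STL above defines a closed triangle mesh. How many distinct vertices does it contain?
6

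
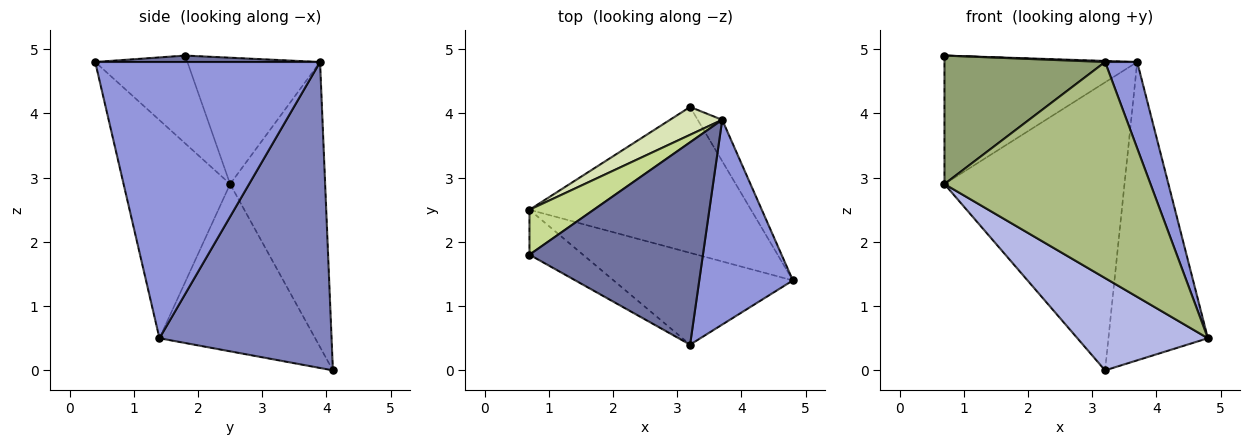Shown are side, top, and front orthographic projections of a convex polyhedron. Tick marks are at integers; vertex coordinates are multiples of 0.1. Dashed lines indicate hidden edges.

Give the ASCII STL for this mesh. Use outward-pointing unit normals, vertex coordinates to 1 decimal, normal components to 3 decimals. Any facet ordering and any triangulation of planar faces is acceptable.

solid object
 facet normal 0.037 -0.005 0.999
  outer loop
   vertex 3.7 3.9 4.8
   vertex 0.7 1.8 4.9
   vertex 3.2 0.4 4.8
  endloop
 endfacet
 facet normal 0.864 0.499 -0.069
  outer loop
   vertex 3.7 3.9 4.8
   vertex 4.8 1.4 0.5
   vertex 3.2 4.1 0.0
  endloop
 endfacet
 facet normal 0.939 -0.134 0.318
  outer loop
   vertex 3.7 3.9 4.8
   vertex 3.2 0.4 4.8
   vertex 4.8 1.4 0.5
  endloop
 endfacet
 facet normal -0.538 -0.451 -0.712
  outer loop
   vertex 0.7 2.5 2.9
   vertex 3.2 4.1 0.0
   vertex 4.8 1.4 0.5
  endloop
 endfacet
 facet normal -0.476 -0.830 -0.290
  outer loop
   vertex 0.7 2.5 2.9
   vertex 3.2 0.4 4.8
   vertex 0.7 1.8 4.9
  endloop
 endfacet
 facet normal -0.430 -0.831 -0.353
  outer loop
   vertex 0.7 2.5 2.9
   vertex 4.8 1.4 0.5
   vertex 3.2 0.4 4.8
  endloop
 endfacet
 facet normal -0.545 0.791 0.277
  outer loop
   vertex 0.7 2.5 2.9
   vertex 0.7 1.8 4.9
   vertex 3.7 3.9 4.8
  endloop
 endfacet
 facet normal -0.465 0.881 0.085
  outer loop
   vertex 0.7 2.5 2.9
   vertex 3.7 3.9 4.8
   vertex 3.2 4.1 0.0
  endloop
 endfacet
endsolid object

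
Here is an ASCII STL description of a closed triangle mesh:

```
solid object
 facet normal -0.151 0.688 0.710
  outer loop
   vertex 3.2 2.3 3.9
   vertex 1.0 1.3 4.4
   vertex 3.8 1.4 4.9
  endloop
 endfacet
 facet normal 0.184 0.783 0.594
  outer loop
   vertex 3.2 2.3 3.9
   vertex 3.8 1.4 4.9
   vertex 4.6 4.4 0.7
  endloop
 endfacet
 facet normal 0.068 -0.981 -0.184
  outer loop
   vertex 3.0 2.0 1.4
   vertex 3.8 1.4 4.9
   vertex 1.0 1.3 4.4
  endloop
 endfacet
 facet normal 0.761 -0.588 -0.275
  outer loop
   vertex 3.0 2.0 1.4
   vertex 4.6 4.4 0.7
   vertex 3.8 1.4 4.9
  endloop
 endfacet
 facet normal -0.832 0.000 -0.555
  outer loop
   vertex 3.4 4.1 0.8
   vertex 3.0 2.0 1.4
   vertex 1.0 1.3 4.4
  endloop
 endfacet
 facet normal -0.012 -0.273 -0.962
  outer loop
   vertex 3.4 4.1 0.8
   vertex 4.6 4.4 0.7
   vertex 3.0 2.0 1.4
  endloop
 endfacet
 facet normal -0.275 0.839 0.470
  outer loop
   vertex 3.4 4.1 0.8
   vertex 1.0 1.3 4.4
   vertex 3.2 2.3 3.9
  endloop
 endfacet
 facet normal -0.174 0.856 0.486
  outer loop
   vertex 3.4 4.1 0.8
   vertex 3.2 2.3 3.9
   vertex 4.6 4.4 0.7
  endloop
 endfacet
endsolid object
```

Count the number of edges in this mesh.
12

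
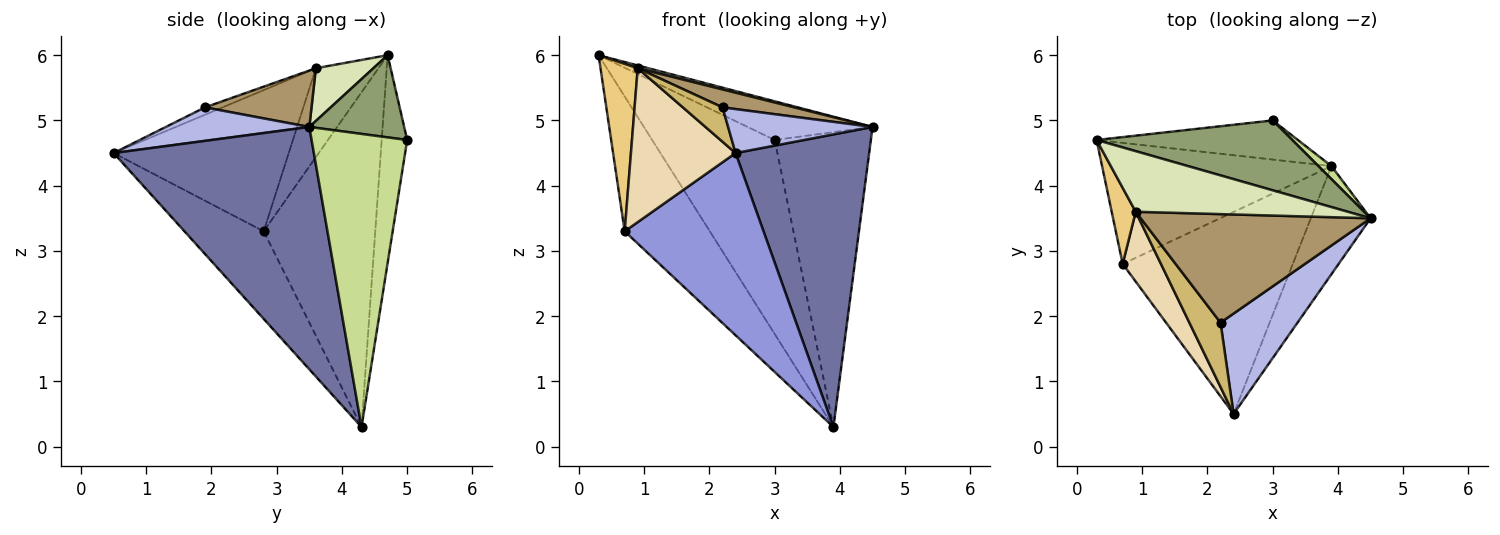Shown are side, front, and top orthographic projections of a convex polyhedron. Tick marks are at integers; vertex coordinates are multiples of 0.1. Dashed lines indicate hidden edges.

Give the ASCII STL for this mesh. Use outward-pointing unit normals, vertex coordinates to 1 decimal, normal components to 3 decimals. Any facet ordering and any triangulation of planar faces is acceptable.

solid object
 facet normal 0.815 -0.544 -0.201
  outer loop
   vertex 3.9 4.3 0.3
   vertex 4.5 3.5 4.9
   vertex 2.4 0.5 4.5
  endloop
 endfacet
 facet normal -0.698 0.533 -0.478
  outer loop
   vertex 0.7 2.8 3.3
   vertex 0.3 4.7 6.0
   vertex 3.9 4.3 0.3
  endloop
 endfacet
 facet normal -0.357 -0.626 -0.694
  outer loop
   vertex 0.7 2.8 3.3
   vertex 3.9 4.3 0.3
   vertex 2.4 0.5 4.5
  endloop
 endfacet
 facet normal 0.370 -0.373 0.851
  outer loop
   vertex 2.2 1.9 5.2
   vertex 2.4 0.5 4.5
   vertex 4.5 3.5 4.9
  endloop
 endfacet
 facet normal 0.345 0.454 0.821
  outer loop
   vertex 3.0 5.0 4.7
   vertex 0.3 4.7 6.0
   vertex 4.5 3.5 4.9
  endloop
 endfacet
 facet normal -0.200 0.960 -0.194
  outer loop
   vertex 3.0 5.0 4.7
   vertex 3.9 4.3 0.3
   vertex 0.3 4.7 6.0
  endloop
 endfacet
 facet normal 0.705 0.709 0.031
  outer loop
   vertex 3.0 5.0 4.7
   vertex 4.5 3.5 4.9
   vertex 3.9 4.3 0.3
  endloop
 endfacet
 facet normal 0.241 -0.045 0.969
  outer loop
   vertex 0.9 3.6 5.8
   vertex 4.5 3.5 4.9
   vertex 0.3 4.7 6.0
  endloop
 endfacet
 facet normal 0.235 -0.158 0.959
  outer loop
   vertex 0.9 3.6 5.8
   vertex 2.2 1.9 5.2
   vertex 4.5 3.5 4.9
  endloop
 endfacet
 facet normal -0.204 -0.461 0.864
  outer loop
   vertex 0.9 3.6 5.8
   vertex 2.4 0.5 4.5
   vertex 2.2 1.9 5.2
  endloop
 endfacet
 facet normal -0.837 -0.498 0.226
  outer loop
   vertex 0.9 3.6 5.8
   vertex 0.3 4.7 6.0
   vertex 0.7 2.8 3.3
  endloop
 endfacet
 facet normal -0.836 -0.500 0.227
  outer loop
   vertex 0.9 3.6 5.8
   vertex 0.7 2.8 3.3
   vertex 2.4 0.5 4.5
  endloop
 endfacet
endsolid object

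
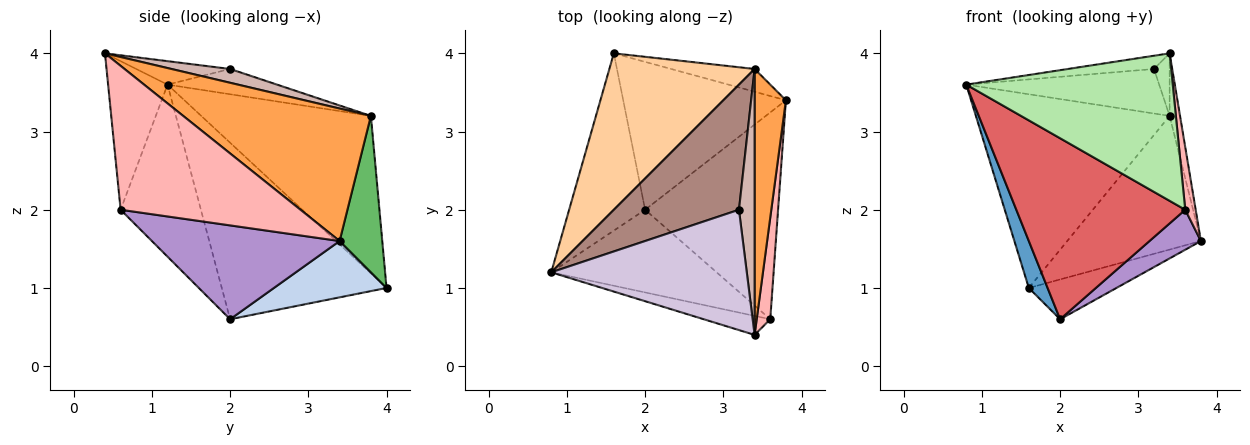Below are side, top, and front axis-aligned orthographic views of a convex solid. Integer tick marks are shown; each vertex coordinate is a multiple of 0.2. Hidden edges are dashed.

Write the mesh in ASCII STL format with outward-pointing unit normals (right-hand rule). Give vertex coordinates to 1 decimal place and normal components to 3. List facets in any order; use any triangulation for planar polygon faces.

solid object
 facet normal -0.914 -0.104 -0.393
  outer loop
   vertex 1.6 4.0 1.0
   vertex 2.0 2.0 0.6
   vertex 0.8 1.2 3.6
  endloop
 endfacet
 facet normal 0.317 0.247 -0.916
  outer loop
   vertex 1.6 4.0 1.0
   vertex 3.8 3.4 1.6
   vertex 2.0 2.0 0.6
  endloop
 endfacet
 facet normal 0.972 0.054 0.229
  outer loop
   vertex 3.4 3.8 3.2
   vertex 3.4 0.4 4.0
   vertex 3.8 3.4 1.6
  endloop
 endfacet
 facet normal -0.563 0.643 0.519
  outer loop
   vertex 3.4 3.8 3.2
   vertex 1.6 4.0 1.0
   vertex 0.8 1.2 3.6
  endloop
 endfacet
 facet normal 0.300 0.940 -0.160
  outer loop
   vertex 3.4 3.8 3.2
   vertex 3.8 3.4 1.6
   vertex 1.6 4.0 1.0
  endloop
 endfacet
 facet normal -0.275 -0.954 -0.123
  outer loop
   vertex 3.6 0.6 2.0
   vertex 3.4 0.4 4.0
   vertex 0.8 1.2 3.6
  endloop
 endfacet
 facet normal -0.397 -0.835 -0.381
  outer loop
   vertex 3.6 0.6 2.0
   vertex 0.8 1.2 3.6
   vertex 2.0 2.0 0.6
  endloop
 endfacet
 facet normal 0.994 -0.058 0.094
  outer loop
   vertex 3.6 0.6 2.0
   vertex 3.8 3.4 1.6
   vertex 3.4 0.4 4.0
  endloop
 endfacet
 facet normal 0.570 -0.156 -0.807
  outer loop
   vertex 3.6 0.6 2.0
   vertex 2.0 2.0 0.6
   vertex 3.8 3.4 1.6
  endloop
 endfacet
 facet normal -0.118 0.109 0.987
  outer loop
   vertex 3.2 2.0 3.8
   vertex 0.8 1.2 3.6
   vertex 3.4 0.4 4.0
  endloop
 endfacet
 facet normal -0.187 0.329 0.926
  outer loop
   vertex 3.2 2.0 3.8
   vertex 3.4 3.8 3.2
   vertex 0.8 1.2 3.6
  endloop
 endfacet
 facet normal 0.652 0.174 0.738
  outer loop
   vertex 3.2 2.0 3.8
   vertex 3.4 0.4 4.0
   vertex 3.4 3.8 3.2
  endloop
 endfacet
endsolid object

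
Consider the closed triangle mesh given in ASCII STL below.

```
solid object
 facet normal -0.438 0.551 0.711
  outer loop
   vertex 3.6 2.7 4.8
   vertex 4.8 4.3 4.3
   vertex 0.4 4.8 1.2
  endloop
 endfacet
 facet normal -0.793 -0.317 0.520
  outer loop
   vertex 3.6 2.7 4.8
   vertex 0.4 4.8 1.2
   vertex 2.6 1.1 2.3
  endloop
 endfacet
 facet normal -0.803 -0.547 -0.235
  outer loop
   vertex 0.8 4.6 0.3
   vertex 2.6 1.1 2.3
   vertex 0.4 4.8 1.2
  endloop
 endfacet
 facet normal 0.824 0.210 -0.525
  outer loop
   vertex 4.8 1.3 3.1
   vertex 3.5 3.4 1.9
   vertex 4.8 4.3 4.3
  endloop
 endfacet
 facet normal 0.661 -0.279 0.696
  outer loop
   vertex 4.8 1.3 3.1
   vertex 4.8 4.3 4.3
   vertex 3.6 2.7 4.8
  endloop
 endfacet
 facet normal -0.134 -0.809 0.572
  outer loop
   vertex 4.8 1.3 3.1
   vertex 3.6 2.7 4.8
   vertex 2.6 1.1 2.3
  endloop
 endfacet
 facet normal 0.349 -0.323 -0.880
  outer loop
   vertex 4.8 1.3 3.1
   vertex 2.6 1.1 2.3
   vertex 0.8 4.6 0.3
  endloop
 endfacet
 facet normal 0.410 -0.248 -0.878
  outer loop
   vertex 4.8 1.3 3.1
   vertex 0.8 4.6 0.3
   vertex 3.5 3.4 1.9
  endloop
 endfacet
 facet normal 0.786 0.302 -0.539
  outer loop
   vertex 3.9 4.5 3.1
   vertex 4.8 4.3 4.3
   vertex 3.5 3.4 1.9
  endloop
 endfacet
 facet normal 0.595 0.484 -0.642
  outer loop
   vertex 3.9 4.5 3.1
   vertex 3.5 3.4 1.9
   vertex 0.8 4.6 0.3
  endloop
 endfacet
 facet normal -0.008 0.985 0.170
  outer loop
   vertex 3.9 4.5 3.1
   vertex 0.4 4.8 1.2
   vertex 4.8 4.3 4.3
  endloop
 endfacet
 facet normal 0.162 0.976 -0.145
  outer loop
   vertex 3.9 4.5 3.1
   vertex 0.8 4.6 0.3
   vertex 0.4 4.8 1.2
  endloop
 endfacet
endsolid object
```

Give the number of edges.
18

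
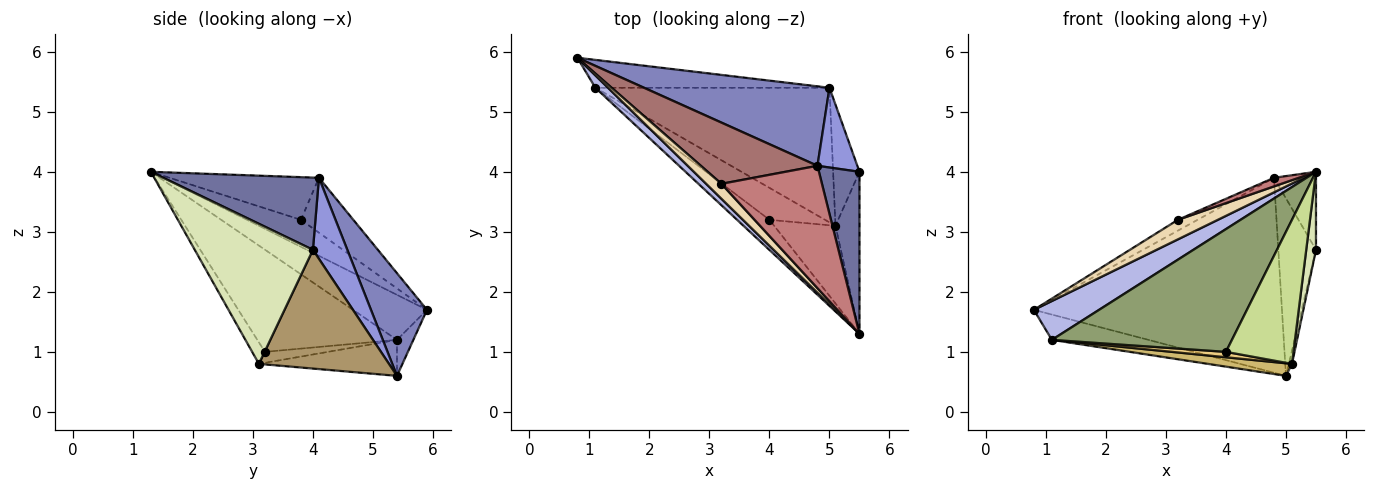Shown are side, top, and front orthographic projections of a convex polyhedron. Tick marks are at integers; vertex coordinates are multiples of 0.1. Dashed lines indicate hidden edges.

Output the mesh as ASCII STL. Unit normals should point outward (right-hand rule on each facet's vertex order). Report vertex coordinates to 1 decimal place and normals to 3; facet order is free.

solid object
 facet normal 0.849 0.229 0.476
  outer loop
   vertex 4.8 4.1 3.9
   vertex 5.5 1.3 4.0
   vertex 5.5 4.0 2.7
  endloop
 endfacet
 facet normal 0.205 0.906 0.369
  outer loop
   vertex 4.8 4.1 3.9
   vertex 5.0 5.4 0.6
   vertex 0.8 5.9 1.7
  endloop
 endfacet
 facet normal 0.640 0.701 0.315
  outer loop
   vertex 4.8 4.1 3.9
   vertex 5.5 4.0 2.7
   vertex 5.0 5.4 0.6
  endloop
 endfacet
 facet normal -0.734 -0.647 0.206
  outer loop
   vertex 1.1 5.4 1.2
   vertex 5.5 1.3 4.0
   vertex 0.8 5.9 1.7
  endloop
 endfacet
 facet normal -0.602 -0.776 -0.190
  outer loop
   vertex 1.1 5.4 1.2
   vertex 4.0 3.2 1.0
   vertex 5.5 1.3 4.0
  endloop
 endfacet
 facet normal -0.113 0.668 -0.736
  outer loop
   vertex 1.1 5.4 1.2
   vertex 0.8 5.9 1.7
   vertex 5.0 5.4 0.6
  endloop
 endfacet
 facet normal -0.164 -0.868 -0.468
  outer loop
   vertex 5.1 3.1 0.8
   vertex 5.5 1.3 4.0
   vertex 4.0 3.2 1.0
  endloop
 endfacet
 facet normal 0.982 -0.081 -0.168
  outer loop
   vertex 5.1 3.1 0.8
   vertex 5.5 4.0 2.7
   vertex 5.5 1.3 4.0
  endloop
 endfacet
 facet normal 0.976 0.024 -0.217
  outer loop
   vertex 5.1 3.1 0.8
   vertex 5.0 5.4 0.6
   vertex 5.5 4.0 2.7
  endloop
 endfacet
 facet normal -0.151 -0.092 -0.984
  outer loop
   vertex 5.1 3.1 0.8
   vertex 1.1 5.4 1.2
   vertex 5.0 5.4 0.6
  endloop
 endfacet
 facet normal -0.191 -0.164 -0.968
  outer loop
   vertex 5.1 3.1 0.8
   vertex 4.0 3.2 1.0
   vertex 1.1 5.4 1.2
  endloop
 endfacet
 facet normal -0.732 -0.541 0.414
  outer loop
   vertex 3.2 3.8 3.2
   vertex 0.8 5.9 1.7
   vertex 5.5 1.3 4.0
  endloop
 endfacet
 facet normal -0.420 0.158 0.894
  outer loop
   vertex 3.2 3.8 3.2
   vertex 4.8 4.1 3.9
   vertex 0.8 5.9 1.7
  endloop
 endfacet
 facet normal -0.390 -0.065 0.919
  outer loop
   vertex 3.2 3.8 3.2
   vertex 5.5 1.3 4.0
   vertex 4.8 4.1 3.9
  endloop
 endfacet
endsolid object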